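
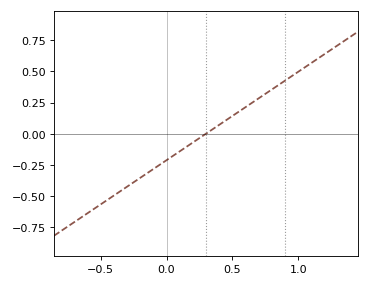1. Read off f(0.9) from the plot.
0.426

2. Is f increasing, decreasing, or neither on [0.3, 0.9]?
increasing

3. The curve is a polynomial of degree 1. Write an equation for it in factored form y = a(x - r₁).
y = 0.71(x - 0.3)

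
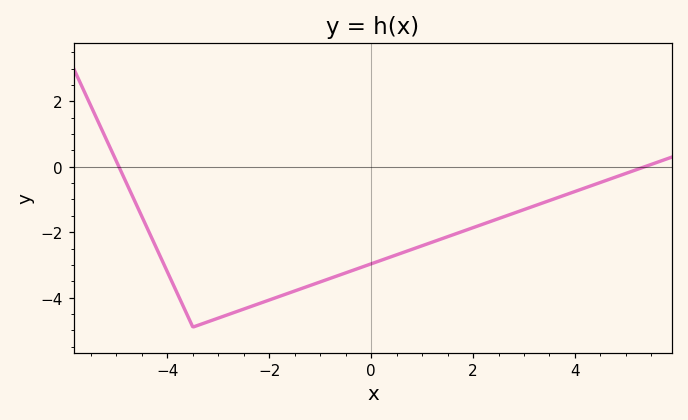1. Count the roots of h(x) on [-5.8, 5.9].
2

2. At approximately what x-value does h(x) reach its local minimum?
-3.4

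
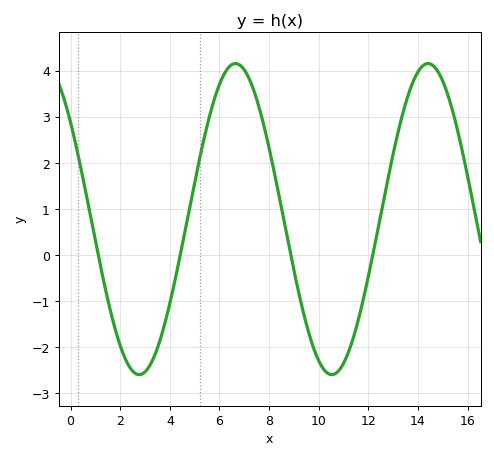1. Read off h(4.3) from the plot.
-0.3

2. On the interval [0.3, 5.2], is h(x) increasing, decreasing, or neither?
neither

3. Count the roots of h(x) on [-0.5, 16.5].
4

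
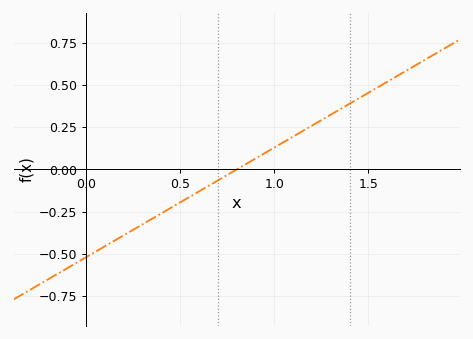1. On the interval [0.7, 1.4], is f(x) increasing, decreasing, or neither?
increasing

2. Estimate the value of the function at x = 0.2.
-0.4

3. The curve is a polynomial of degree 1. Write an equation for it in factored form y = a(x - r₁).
y = 0.65(x - 0.8)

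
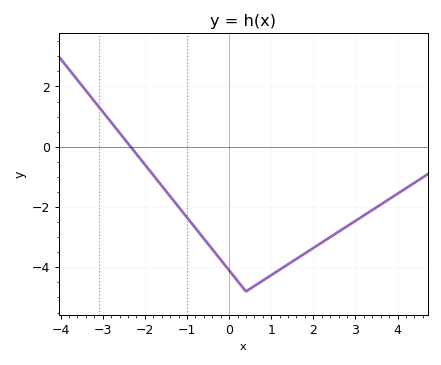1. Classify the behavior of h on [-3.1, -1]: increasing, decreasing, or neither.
decreasing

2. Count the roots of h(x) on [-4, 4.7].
1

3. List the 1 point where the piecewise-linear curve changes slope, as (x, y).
(0.4, -4.8)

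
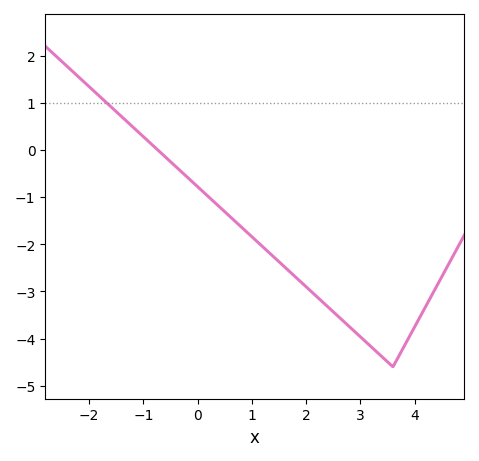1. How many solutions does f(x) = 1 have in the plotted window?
1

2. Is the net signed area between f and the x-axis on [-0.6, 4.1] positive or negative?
negative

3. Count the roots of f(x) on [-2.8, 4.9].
1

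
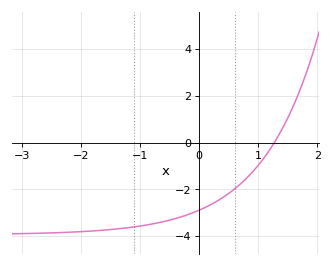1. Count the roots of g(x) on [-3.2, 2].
1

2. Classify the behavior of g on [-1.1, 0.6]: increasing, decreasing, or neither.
increasing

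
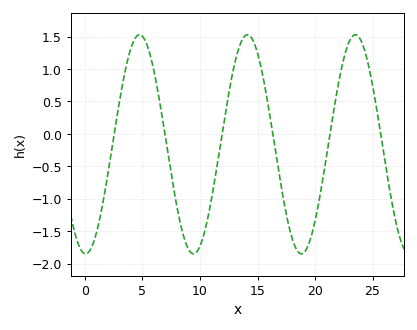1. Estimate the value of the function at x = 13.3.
1.28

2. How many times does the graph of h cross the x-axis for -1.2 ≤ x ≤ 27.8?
6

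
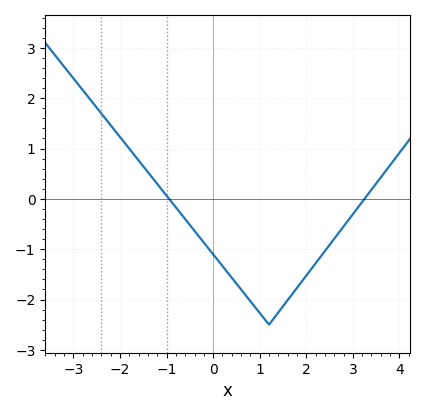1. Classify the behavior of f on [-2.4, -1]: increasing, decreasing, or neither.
decreasing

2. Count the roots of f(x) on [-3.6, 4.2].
2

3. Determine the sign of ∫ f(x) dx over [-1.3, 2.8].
negative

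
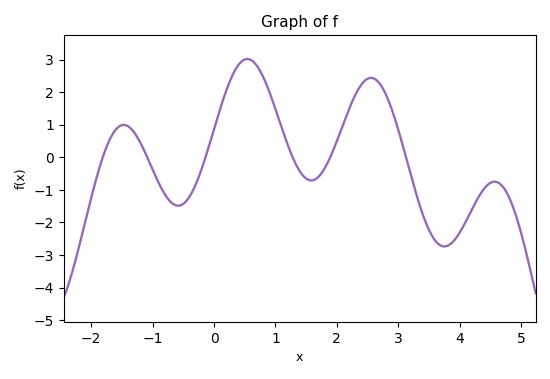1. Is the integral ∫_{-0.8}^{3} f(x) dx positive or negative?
positive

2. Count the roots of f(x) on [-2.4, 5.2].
6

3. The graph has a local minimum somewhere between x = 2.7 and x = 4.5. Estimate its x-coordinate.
3.75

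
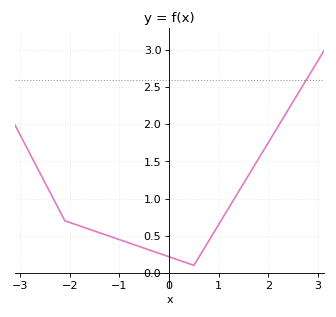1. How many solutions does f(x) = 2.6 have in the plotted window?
1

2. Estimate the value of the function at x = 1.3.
0.983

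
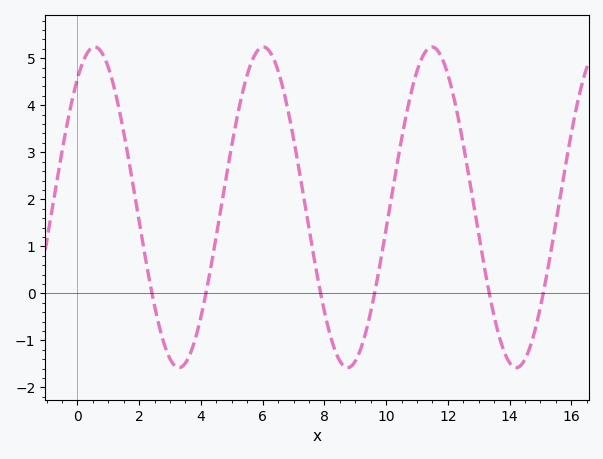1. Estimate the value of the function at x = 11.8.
5.02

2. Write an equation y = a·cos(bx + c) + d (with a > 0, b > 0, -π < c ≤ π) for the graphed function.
y = 3.41cos(1.15x - 0.64) + 1.83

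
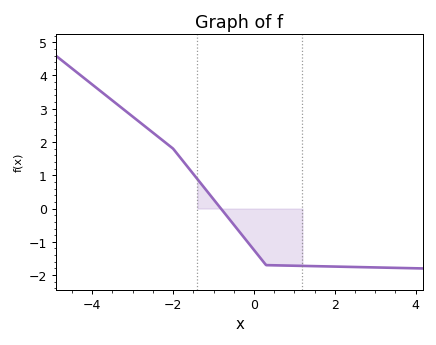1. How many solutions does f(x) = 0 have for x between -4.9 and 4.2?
1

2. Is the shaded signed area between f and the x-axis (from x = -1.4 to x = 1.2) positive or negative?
negative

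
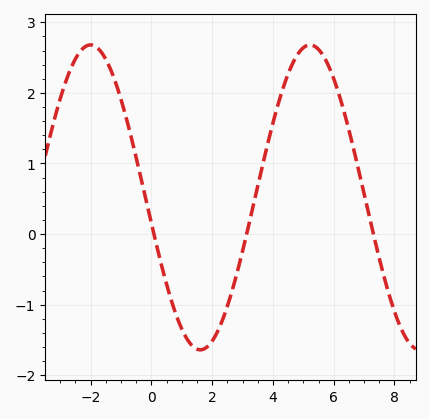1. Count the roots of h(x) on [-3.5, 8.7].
3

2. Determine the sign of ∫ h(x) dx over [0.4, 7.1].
positive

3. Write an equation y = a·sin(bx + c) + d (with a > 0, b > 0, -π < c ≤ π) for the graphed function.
y = 2.16sin(0.87x - 3) + 0.52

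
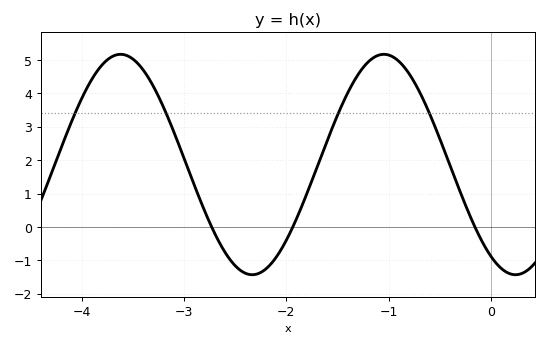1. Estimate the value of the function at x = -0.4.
1.85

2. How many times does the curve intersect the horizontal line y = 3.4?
4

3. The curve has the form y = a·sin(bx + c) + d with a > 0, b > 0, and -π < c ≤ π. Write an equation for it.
y = 3.3sin(2.44x - 2.16) + 1.87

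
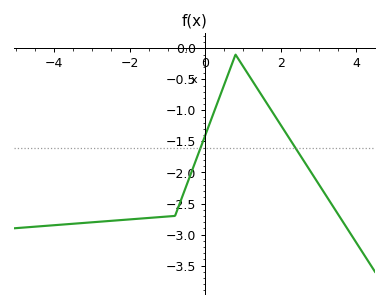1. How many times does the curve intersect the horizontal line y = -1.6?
2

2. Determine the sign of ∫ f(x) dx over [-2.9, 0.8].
negative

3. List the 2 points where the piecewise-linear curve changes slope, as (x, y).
(-0.8, -2.7); (0.8, -0.1)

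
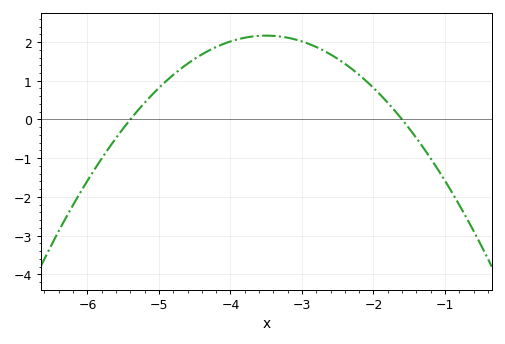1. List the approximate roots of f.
-5.4, -1.6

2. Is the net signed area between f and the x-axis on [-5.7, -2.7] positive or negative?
positive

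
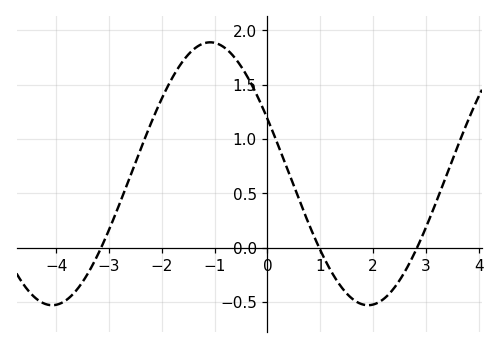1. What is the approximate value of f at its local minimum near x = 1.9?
-0.53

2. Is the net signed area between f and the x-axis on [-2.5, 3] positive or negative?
positive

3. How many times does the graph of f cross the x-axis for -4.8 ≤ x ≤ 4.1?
3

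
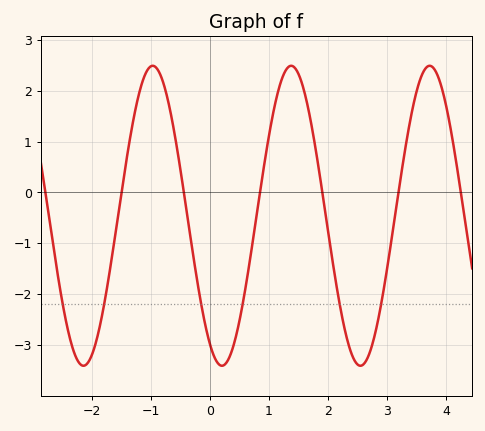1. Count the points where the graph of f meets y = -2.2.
6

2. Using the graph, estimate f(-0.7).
1.8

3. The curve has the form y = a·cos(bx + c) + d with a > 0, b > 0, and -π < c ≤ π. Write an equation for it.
y = 2.95cos(2.7x + 2.6) - 0.46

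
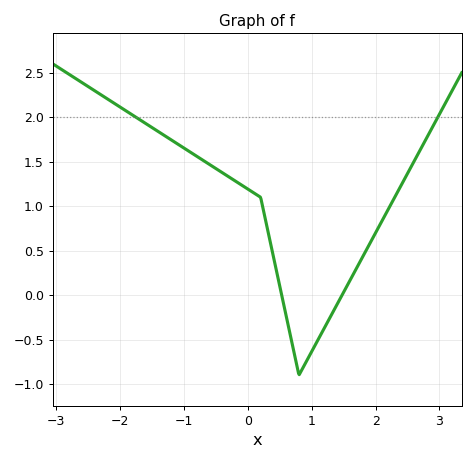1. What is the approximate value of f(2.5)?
1.35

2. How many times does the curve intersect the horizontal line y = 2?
2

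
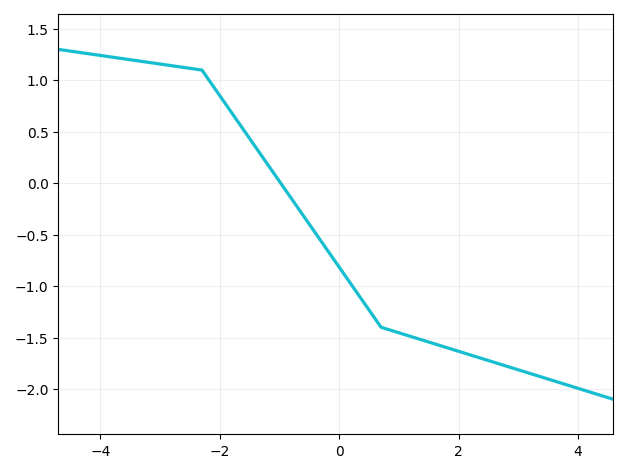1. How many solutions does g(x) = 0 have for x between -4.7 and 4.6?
1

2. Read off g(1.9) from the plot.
-1.62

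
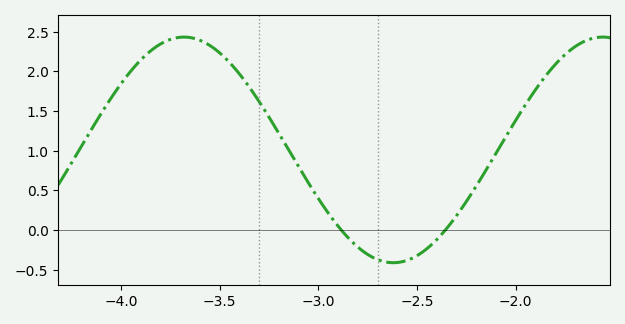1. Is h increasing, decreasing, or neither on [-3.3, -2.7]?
decreasing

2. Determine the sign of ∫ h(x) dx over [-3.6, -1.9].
positive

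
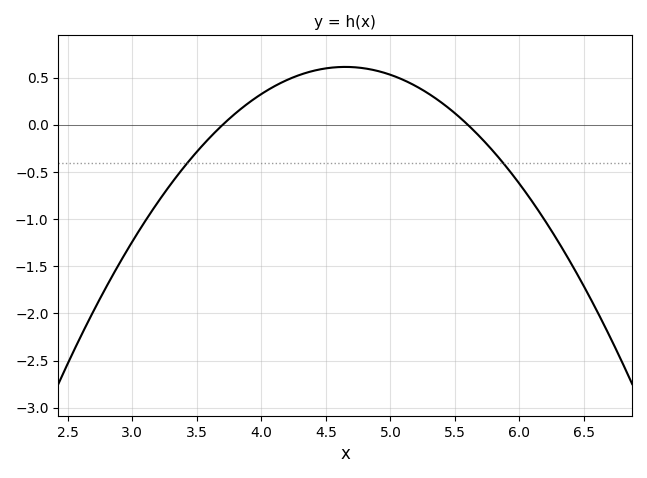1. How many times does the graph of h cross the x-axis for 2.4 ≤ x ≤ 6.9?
2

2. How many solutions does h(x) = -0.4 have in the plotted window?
2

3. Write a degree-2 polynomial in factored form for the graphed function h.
y = -0.68(x - 3.7)(x - 5.6)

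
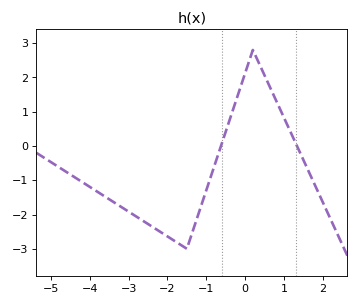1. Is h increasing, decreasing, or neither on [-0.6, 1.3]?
neither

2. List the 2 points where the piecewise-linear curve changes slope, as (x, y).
(-1.5, -3); (0.2, 2.8)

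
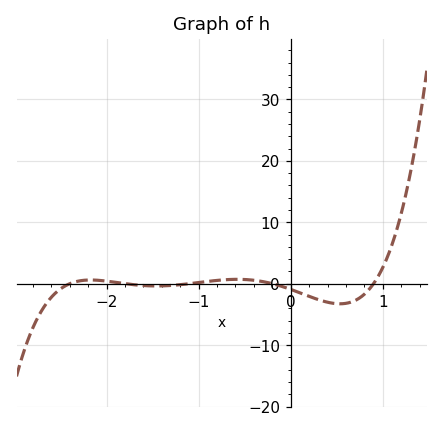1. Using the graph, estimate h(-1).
0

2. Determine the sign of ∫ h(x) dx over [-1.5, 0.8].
negative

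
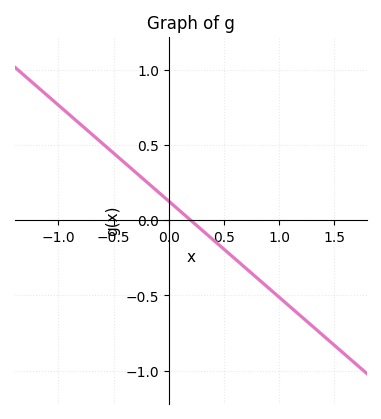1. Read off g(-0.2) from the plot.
0.256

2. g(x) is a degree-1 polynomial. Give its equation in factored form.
y = -0.64(x - 0.2)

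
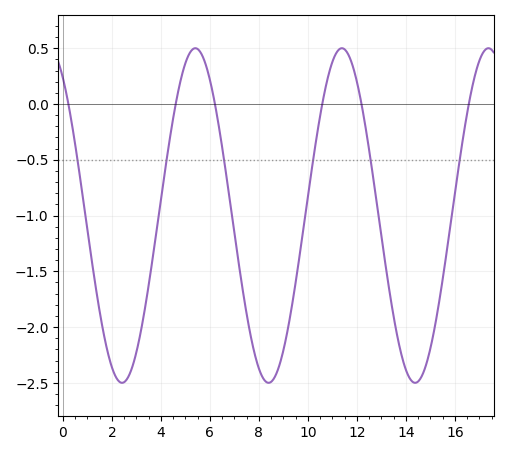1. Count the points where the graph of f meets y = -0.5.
6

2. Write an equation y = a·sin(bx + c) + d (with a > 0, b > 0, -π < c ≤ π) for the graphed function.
y = 1.5sin(1.05x + 2.18) - 1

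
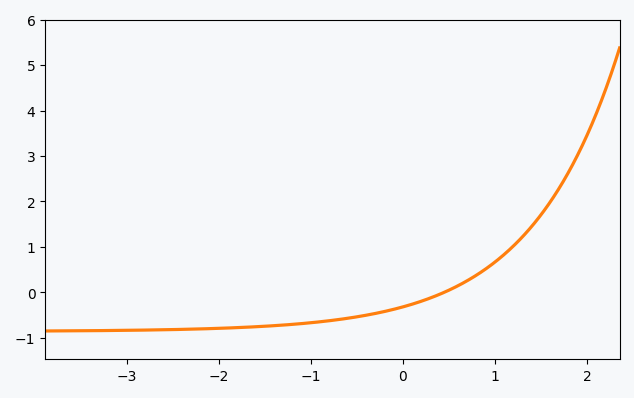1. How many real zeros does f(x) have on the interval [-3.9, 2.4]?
1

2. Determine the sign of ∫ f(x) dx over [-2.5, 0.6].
negative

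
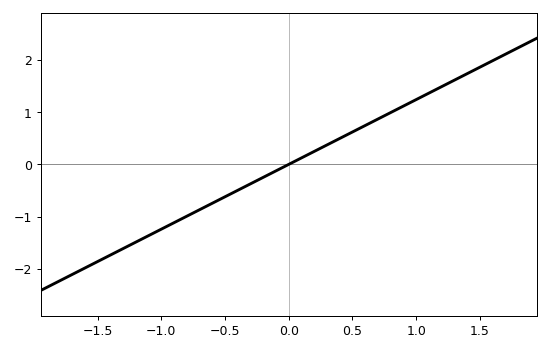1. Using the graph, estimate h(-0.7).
-0.9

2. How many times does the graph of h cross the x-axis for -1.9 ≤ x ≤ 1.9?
1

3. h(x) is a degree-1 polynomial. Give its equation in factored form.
y = 1.24(x - 0)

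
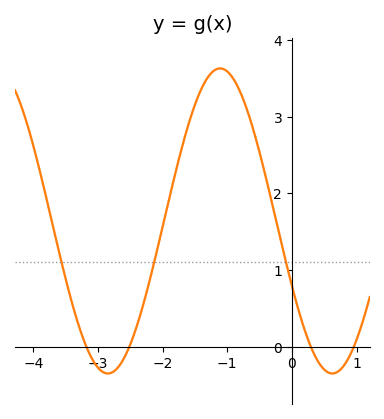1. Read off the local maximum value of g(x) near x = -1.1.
3.6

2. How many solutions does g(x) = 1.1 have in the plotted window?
3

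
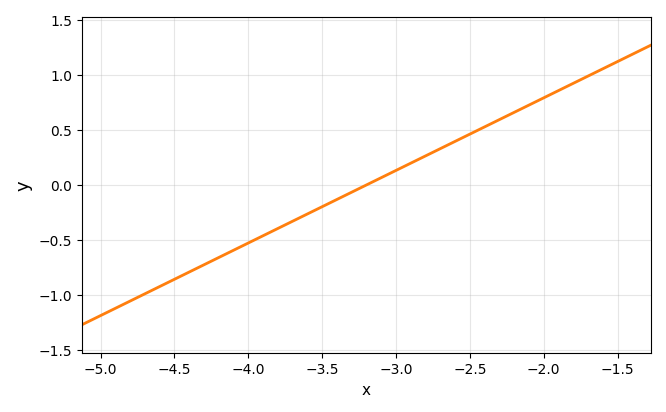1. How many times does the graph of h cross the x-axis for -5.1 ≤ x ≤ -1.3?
1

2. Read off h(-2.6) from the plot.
0.4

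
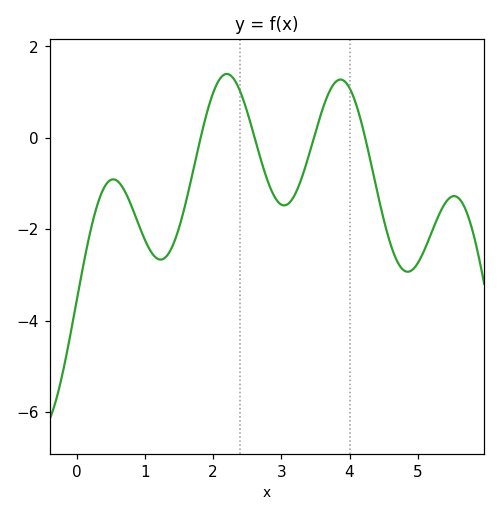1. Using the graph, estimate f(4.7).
-2.71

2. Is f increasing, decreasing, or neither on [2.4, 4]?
neither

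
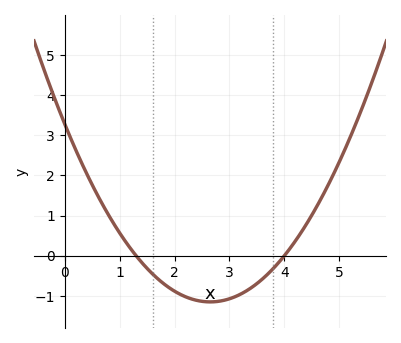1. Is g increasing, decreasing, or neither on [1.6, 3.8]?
neither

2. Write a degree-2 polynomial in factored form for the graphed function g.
y = 0.63(x - 1.3)(x - 4)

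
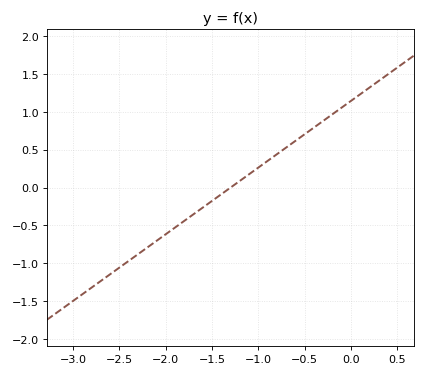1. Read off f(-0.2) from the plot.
0.95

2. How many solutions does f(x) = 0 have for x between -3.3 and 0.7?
1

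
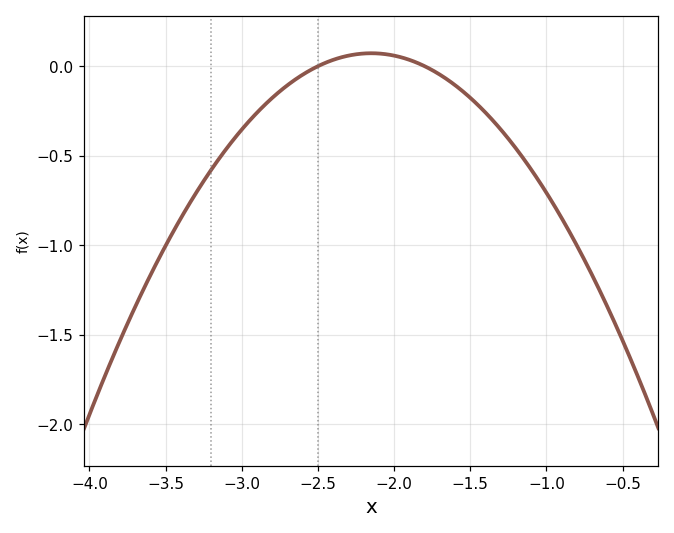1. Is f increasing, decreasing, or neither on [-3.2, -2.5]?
increasing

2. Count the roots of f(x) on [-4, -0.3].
2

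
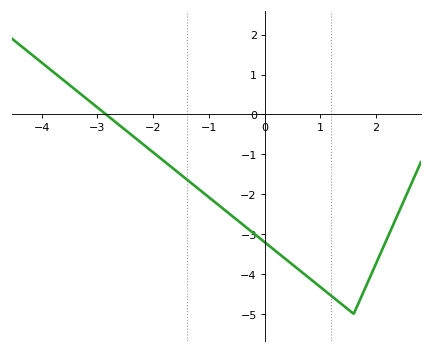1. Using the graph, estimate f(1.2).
-4.55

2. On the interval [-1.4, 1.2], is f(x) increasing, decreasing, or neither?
decreasing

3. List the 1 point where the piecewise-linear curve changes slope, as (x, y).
(1.6, -5)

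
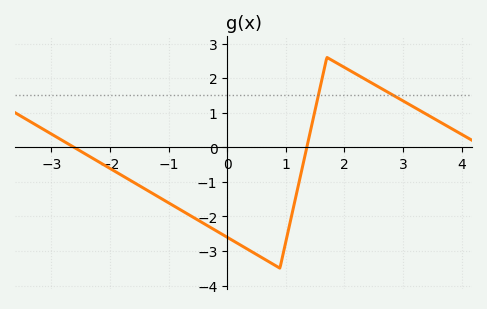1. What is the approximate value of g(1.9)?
2.41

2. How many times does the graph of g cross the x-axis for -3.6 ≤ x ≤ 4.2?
2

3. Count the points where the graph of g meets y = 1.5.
2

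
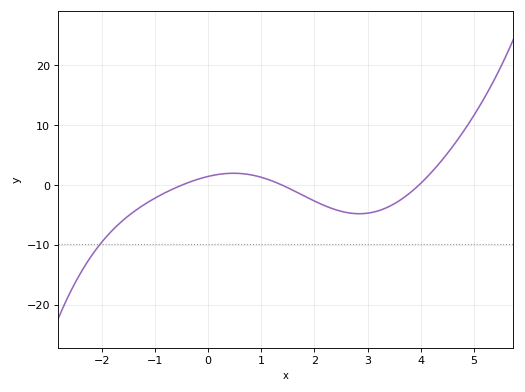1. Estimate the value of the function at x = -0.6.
0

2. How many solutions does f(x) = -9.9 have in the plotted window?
1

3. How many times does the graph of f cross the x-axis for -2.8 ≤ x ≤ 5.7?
3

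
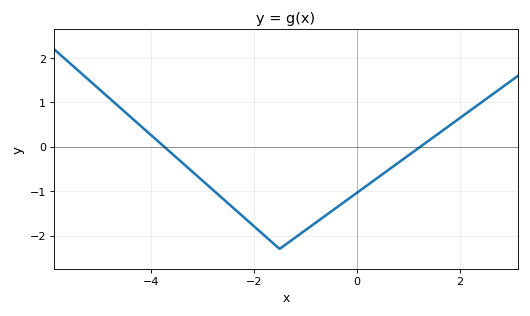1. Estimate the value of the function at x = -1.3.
-2.13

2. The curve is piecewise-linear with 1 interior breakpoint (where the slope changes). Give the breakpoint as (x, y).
(-1.5, -2.3)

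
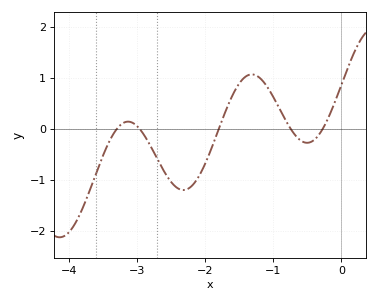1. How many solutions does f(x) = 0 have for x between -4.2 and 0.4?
5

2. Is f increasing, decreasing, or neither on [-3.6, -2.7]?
neither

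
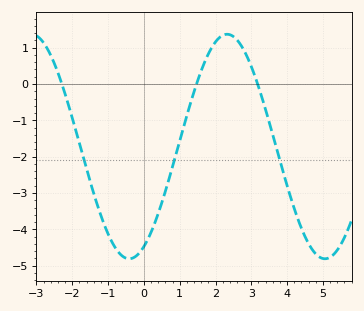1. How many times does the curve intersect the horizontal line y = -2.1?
3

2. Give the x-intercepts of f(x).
-2.2, 1.4, 3.2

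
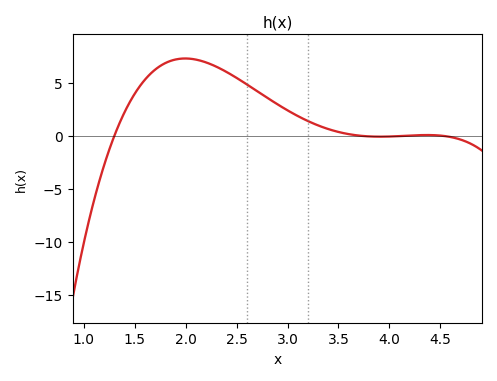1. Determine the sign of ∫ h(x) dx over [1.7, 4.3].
positive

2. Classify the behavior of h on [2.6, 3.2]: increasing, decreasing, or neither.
decreasing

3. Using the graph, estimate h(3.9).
-0.104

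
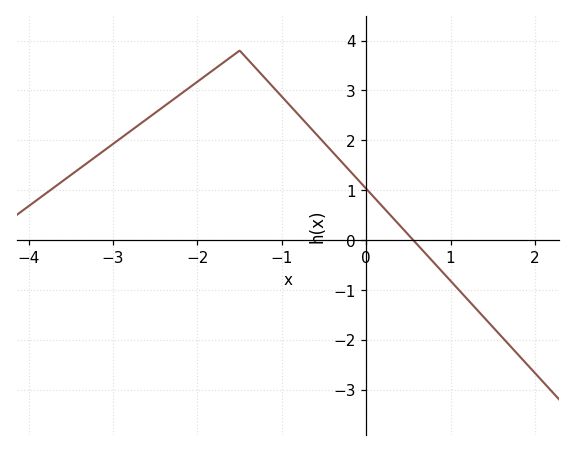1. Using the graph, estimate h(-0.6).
2.1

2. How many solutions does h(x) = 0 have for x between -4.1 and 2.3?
1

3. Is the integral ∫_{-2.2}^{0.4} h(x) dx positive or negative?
positive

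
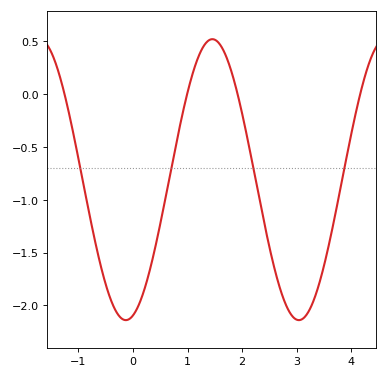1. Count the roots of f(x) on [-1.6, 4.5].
4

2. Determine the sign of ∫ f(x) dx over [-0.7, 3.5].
negative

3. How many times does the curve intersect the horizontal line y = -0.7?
4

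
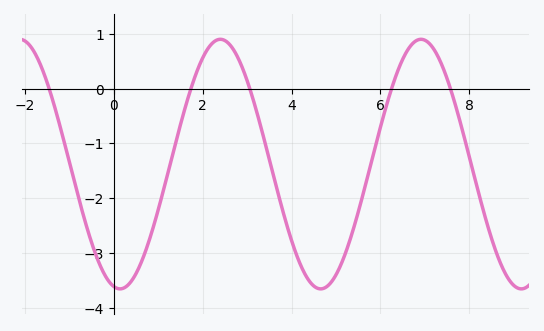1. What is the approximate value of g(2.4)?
0.9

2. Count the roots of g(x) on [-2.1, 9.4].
5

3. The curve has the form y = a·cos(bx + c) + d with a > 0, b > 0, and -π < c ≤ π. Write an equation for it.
y = 2.28cos(1.4x + 3) - 1.38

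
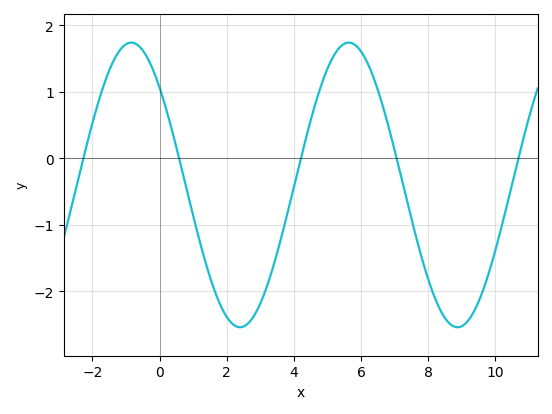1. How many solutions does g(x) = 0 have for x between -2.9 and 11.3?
5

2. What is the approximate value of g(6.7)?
0.692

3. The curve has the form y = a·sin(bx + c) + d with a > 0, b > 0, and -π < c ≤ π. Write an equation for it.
y = 2.14sin(0.97x + 2.39) - 0.4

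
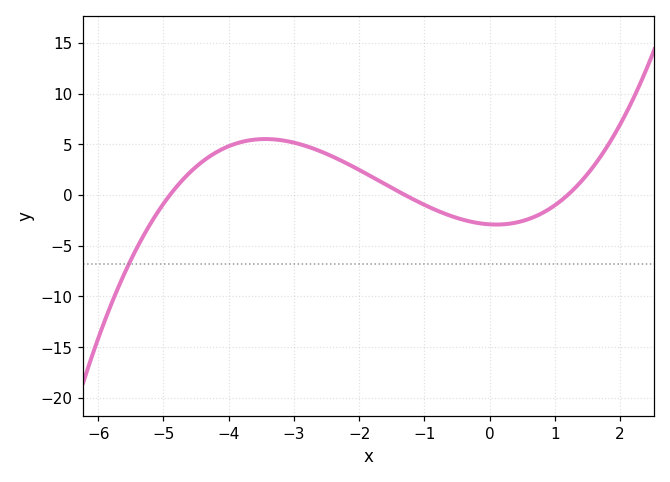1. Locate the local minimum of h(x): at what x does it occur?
0.2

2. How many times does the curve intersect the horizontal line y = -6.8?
1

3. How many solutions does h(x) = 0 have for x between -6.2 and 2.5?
3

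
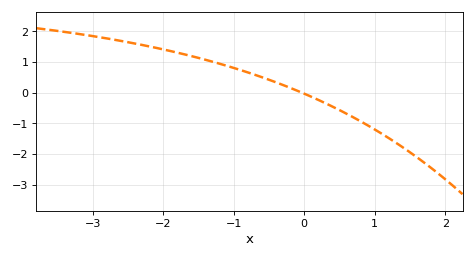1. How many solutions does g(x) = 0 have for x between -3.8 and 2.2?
1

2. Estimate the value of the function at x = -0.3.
0.3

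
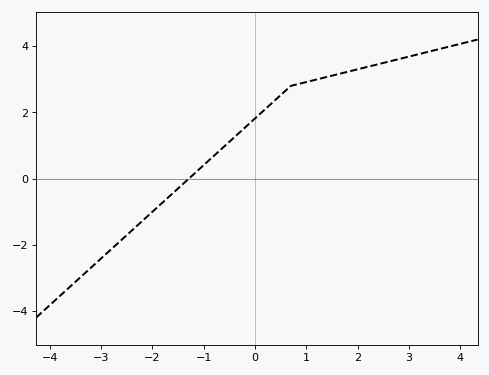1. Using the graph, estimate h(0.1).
1.95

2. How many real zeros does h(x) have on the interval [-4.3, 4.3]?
1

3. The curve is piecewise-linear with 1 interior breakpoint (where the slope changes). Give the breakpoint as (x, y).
(0.7, 2.8)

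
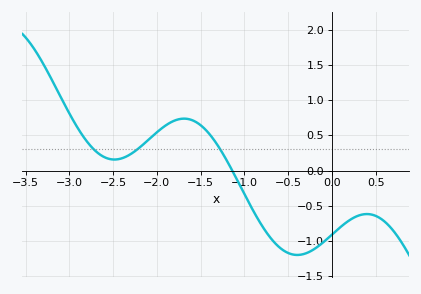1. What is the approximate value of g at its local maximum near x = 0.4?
-0.6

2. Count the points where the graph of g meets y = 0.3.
3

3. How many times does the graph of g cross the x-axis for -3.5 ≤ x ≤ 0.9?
1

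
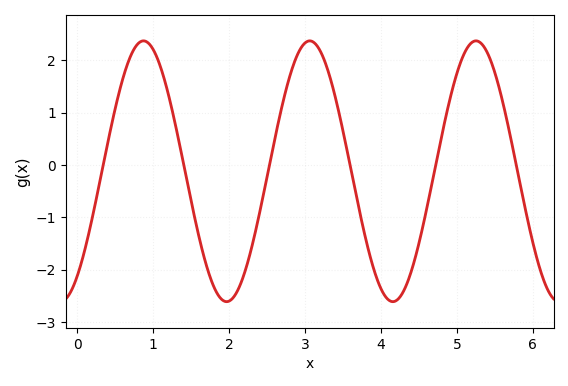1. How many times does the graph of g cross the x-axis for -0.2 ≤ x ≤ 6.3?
6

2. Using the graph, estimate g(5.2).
2.34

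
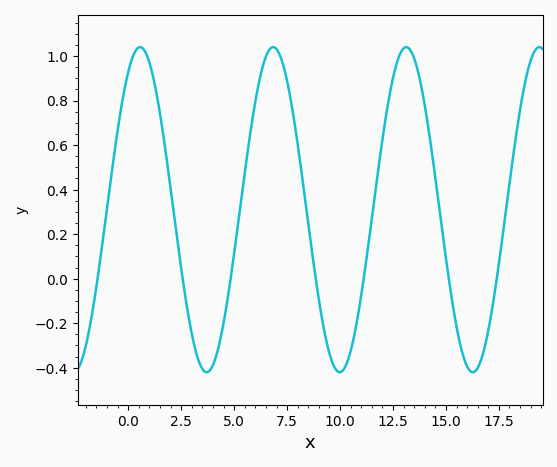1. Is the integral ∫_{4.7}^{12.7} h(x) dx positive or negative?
positive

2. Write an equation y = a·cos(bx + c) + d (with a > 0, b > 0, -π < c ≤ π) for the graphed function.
y = 0.73cos(1x - 0.56) + 0.31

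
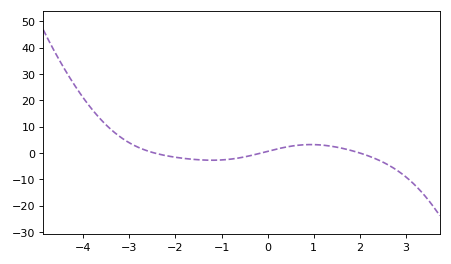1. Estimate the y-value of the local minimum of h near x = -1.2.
-3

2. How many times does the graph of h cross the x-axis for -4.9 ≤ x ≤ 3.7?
3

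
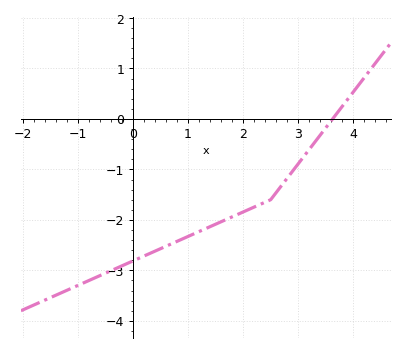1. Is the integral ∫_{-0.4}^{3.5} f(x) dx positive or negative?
negative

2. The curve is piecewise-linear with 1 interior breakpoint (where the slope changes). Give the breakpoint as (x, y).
(2.5, -1.6)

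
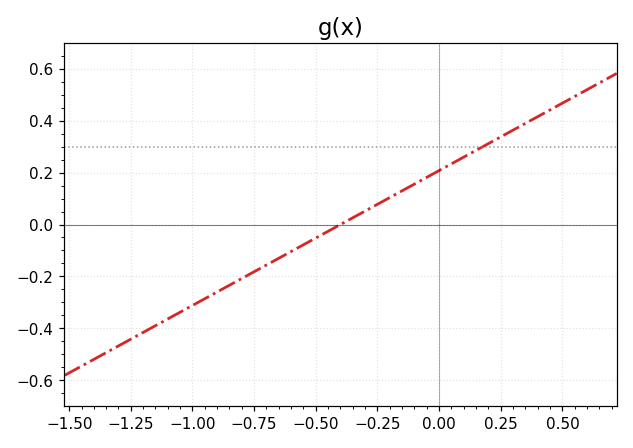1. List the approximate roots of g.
-0.4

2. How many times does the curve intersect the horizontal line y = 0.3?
1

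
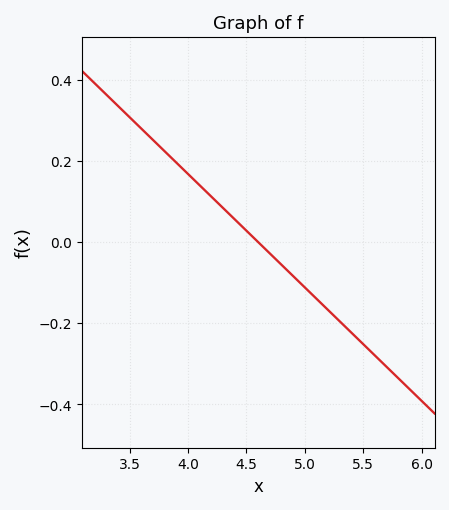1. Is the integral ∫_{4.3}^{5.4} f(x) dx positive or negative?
negative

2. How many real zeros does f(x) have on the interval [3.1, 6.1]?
1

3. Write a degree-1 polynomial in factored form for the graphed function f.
y = -0.28(x - 4.6)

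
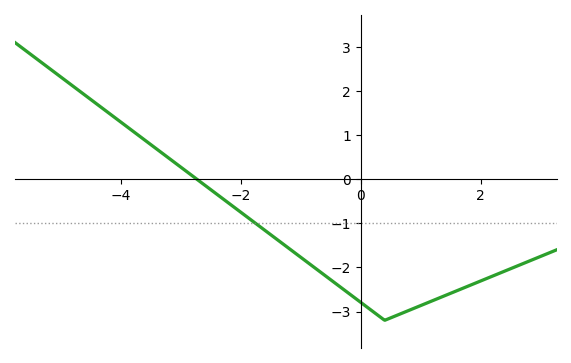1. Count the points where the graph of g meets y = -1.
1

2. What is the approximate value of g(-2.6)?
-0.133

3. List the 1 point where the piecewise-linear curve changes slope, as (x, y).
(0.4, -3.2)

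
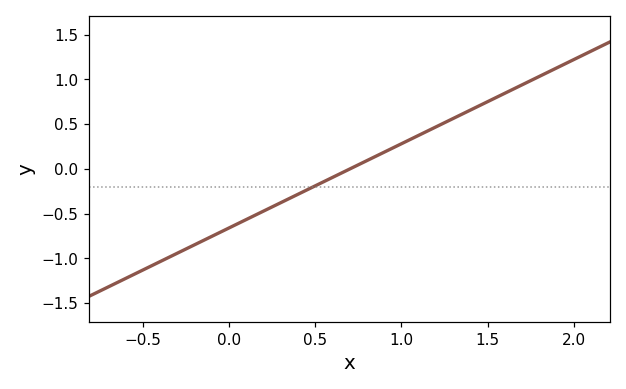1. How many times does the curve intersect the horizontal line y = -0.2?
1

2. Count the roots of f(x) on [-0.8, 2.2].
1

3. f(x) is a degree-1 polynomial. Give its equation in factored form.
y = 0.94(x - 0.7)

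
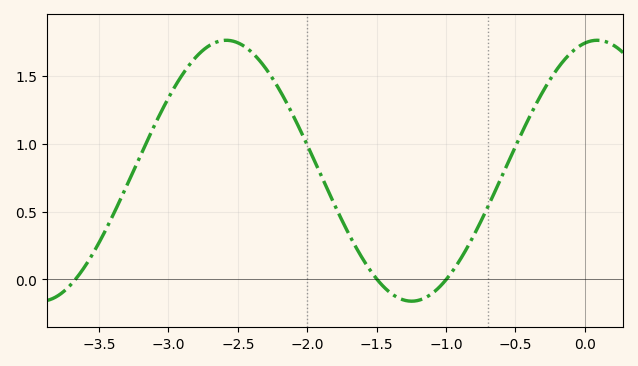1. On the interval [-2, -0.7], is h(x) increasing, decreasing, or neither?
neither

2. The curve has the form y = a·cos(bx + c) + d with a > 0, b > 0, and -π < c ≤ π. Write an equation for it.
y = 0.96cos(2.4x - 0.21) + 0.8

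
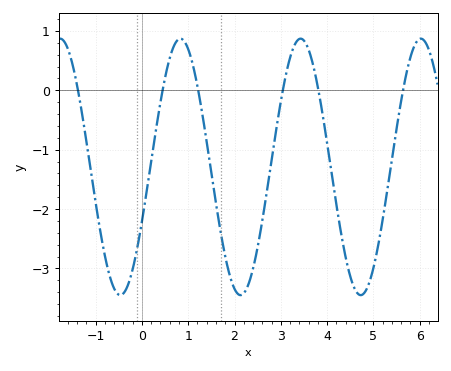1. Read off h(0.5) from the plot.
0.2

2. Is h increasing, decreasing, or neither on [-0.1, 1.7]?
neither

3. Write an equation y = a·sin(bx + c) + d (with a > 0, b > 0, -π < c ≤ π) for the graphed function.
y = 2.16sin(2.4x - 0.44) - 1.29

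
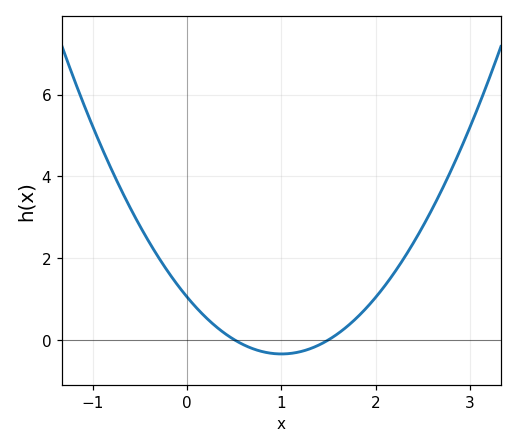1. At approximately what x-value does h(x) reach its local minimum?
1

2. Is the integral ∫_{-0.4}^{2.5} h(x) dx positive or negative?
positive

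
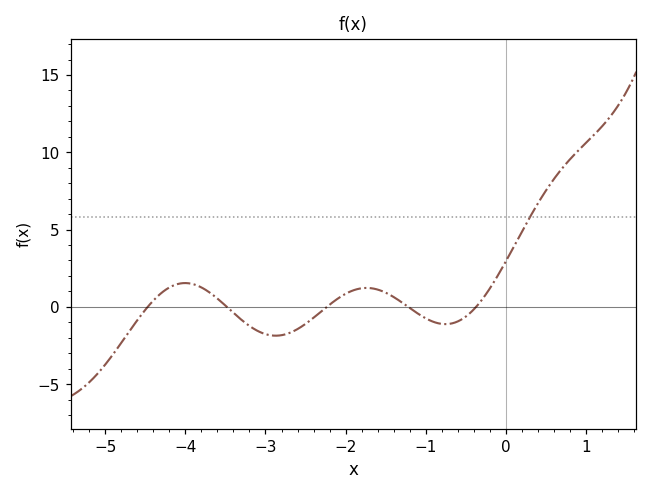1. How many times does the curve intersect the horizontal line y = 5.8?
1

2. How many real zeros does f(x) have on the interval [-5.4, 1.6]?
5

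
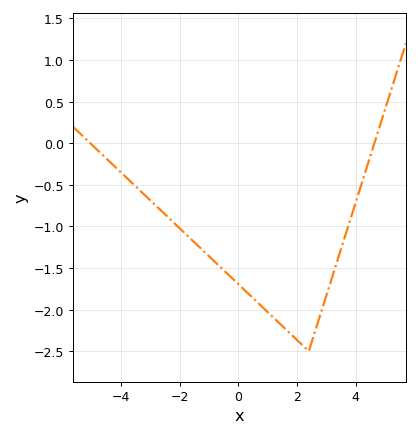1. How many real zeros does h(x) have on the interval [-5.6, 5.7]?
2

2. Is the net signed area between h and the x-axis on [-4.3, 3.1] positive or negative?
negative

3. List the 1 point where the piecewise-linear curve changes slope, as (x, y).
(2.4, -2.5)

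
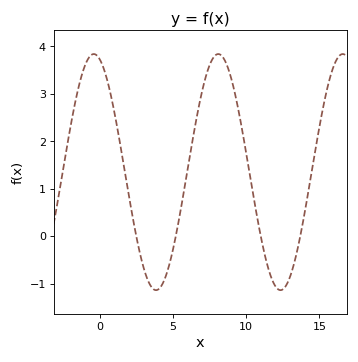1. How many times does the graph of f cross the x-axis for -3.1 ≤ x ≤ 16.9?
4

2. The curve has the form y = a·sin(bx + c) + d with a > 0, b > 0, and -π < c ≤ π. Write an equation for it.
y = 2.49sin(0.74x + 1.9) + 1.35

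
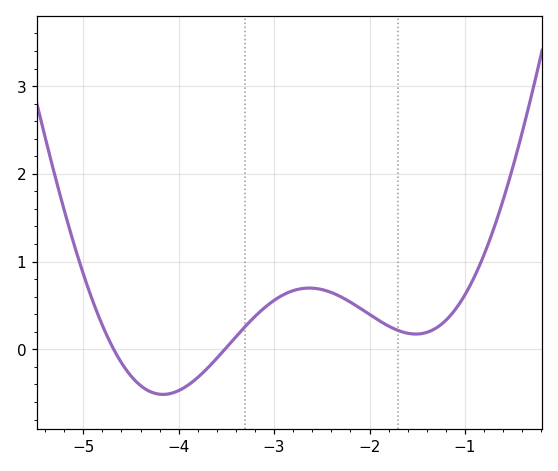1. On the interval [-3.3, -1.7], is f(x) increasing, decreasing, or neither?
neither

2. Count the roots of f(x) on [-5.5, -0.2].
2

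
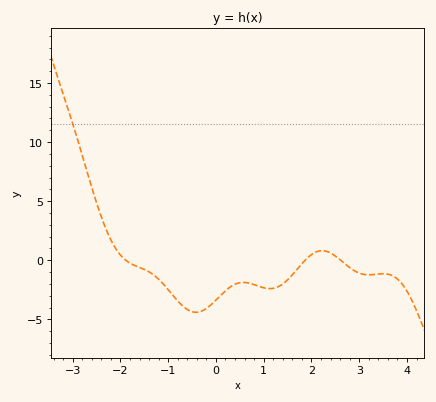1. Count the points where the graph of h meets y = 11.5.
1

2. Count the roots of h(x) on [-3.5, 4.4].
3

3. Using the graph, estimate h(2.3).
0.773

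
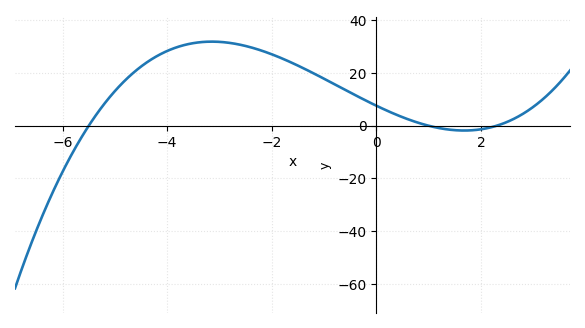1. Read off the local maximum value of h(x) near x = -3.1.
32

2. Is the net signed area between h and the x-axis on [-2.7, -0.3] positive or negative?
positive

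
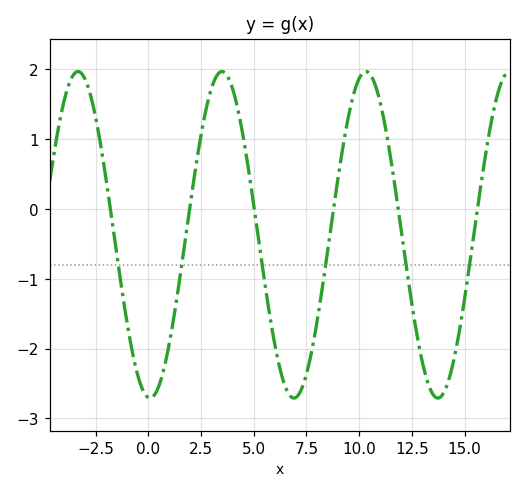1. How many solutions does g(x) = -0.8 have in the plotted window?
6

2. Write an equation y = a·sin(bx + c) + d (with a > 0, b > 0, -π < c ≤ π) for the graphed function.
y = 2.34sin(0.92x - 1.6) - 0.37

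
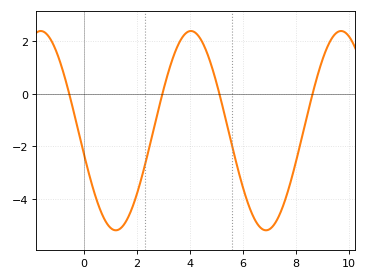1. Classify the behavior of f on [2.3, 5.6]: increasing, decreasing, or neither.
neither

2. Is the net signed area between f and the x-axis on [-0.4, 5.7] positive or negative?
negative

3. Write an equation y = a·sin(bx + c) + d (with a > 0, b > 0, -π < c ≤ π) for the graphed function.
y = 3.79sin(1.11x - 2.91) - 1.4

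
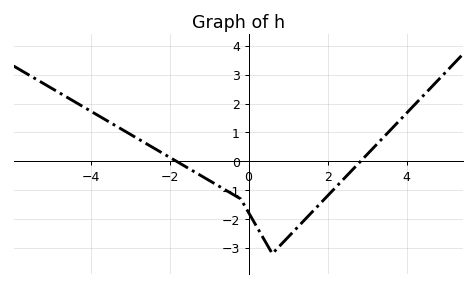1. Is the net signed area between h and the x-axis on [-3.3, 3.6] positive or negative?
negative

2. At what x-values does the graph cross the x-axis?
-1.83, 2.83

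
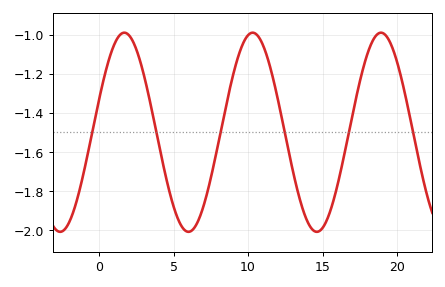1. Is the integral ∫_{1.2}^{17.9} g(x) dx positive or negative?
negative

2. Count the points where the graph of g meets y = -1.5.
6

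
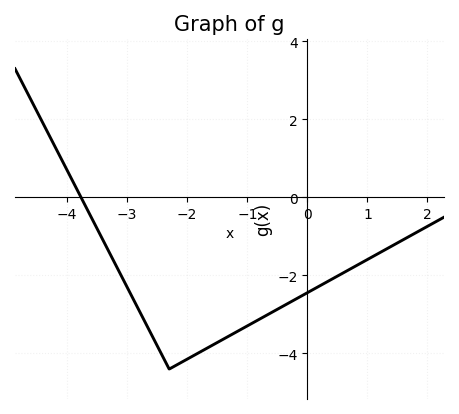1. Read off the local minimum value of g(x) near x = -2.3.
-4.4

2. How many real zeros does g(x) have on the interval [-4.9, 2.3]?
1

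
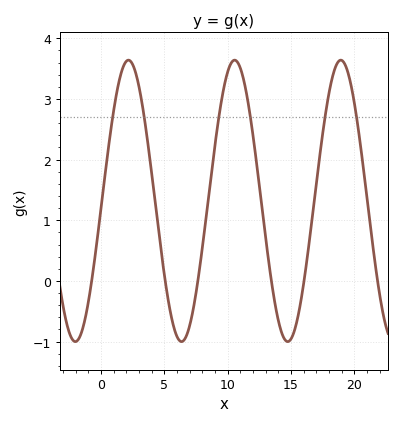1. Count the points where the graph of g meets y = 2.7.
6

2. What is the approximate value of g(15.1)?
-0.9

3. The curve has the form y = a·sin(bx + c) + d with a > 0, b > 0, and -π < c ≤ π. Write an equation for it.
y = 2.32sin(0.75x - 0.06) + 1.32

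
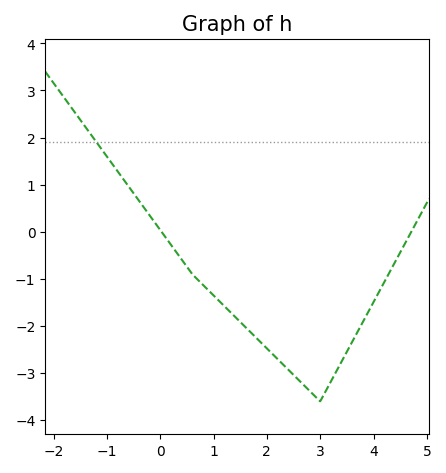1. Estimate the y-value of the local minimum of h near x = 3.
-3.6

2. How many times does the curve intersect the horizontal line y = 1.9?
1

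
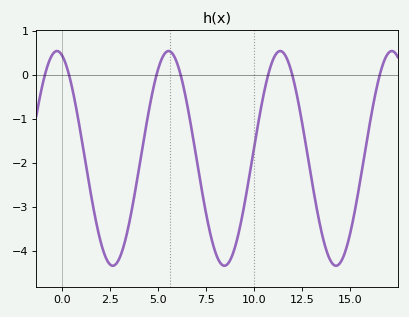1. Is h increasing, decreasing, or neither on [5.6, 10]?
neither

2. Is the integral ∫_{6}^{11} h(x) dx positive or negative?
negative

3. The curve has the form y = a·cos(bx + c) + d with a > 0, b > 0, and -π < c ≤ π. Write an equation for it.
y = 2.44cos(1.08x + 0.29) - 1.89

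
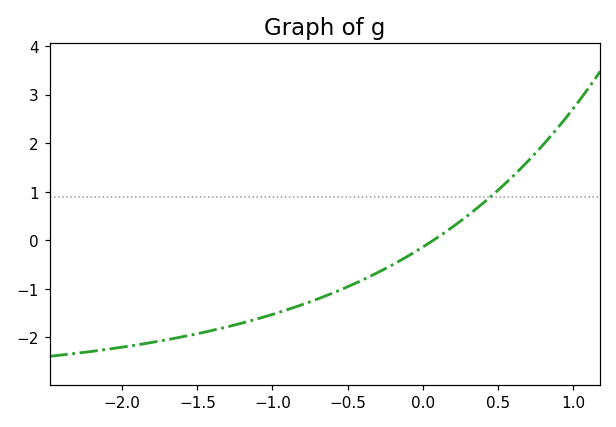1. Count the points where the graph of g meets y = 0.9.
1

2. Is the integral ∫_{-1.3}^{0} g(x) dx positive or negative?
negative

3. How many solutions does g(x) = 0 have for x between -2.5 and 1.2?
1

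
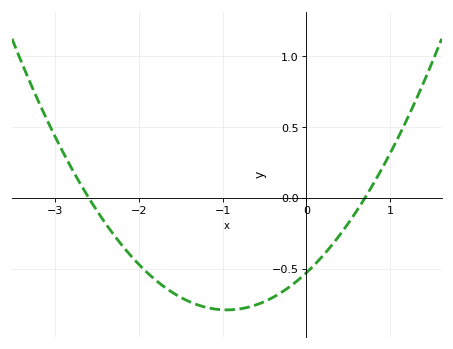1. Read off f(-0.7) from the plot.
-0.771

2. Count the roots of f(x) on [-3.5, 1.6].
2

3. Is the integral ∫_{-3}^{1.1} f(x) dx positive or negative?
negative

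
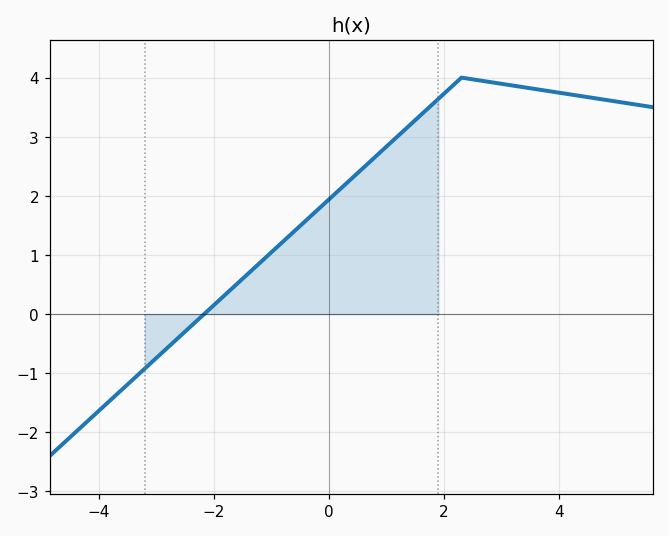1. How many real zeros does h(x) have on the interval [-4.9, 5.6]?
1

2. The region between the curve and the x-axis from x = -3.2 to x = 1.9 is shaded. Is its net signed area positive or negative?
positive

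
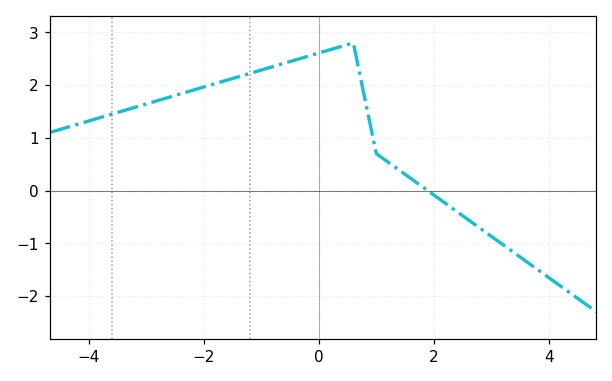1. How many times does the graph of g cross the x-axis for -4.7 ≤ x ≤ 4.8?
1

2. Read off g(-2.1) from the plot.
1.9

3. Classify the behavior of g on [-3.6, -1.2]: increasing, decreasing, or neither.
increasing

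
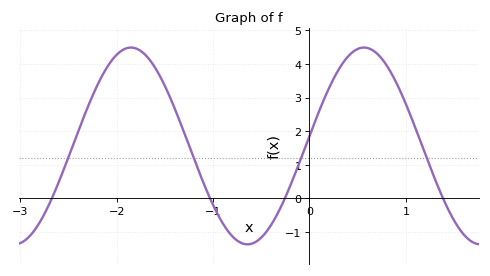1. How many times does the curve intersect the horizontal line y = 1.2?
4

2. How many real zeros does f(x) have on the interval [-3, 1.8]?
4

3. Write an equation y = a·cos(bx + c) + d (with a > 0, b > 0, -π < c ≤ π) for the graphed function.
y = 2.93cos(2.6x - 1.5) + 1.56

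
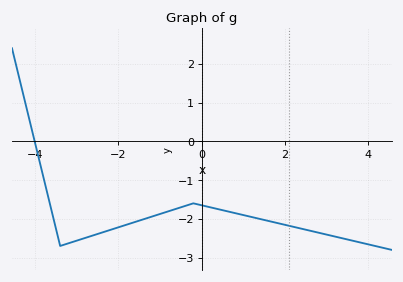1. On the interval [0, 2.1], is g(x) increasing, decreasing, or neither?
decreasing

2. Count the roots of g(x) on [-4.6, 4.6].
1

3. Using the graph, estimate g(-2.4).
-2.36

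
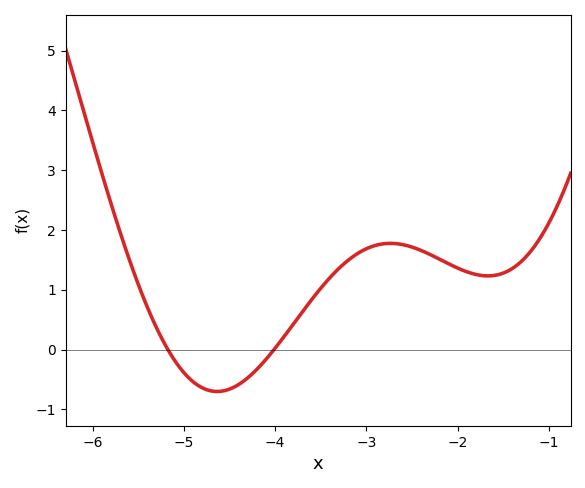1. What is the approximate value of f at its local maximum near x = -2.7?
1.8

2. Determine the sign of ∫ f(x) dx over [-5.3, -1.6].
positive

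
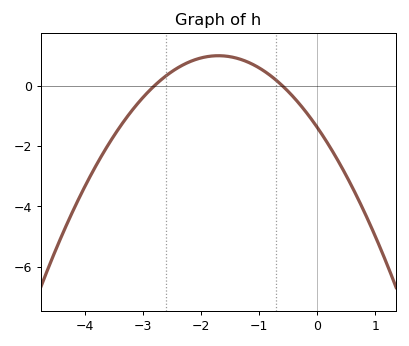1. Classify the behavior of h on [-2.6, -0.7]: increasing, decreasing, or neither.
neither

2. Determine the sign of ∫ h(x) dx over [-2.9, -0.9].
positive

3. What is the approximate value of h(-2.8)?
0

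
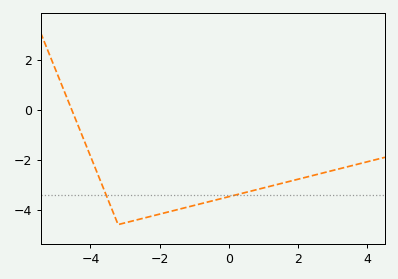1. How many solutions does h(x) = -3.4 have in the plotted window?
2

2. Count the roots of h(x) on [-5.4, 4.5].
1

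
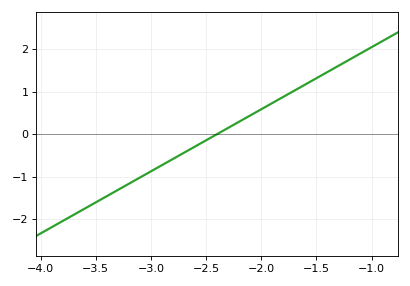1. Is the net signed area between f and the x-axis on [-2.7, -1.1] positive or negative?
positive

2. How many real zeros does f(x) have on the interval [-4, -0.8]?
1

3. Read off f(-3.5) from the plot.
-1.6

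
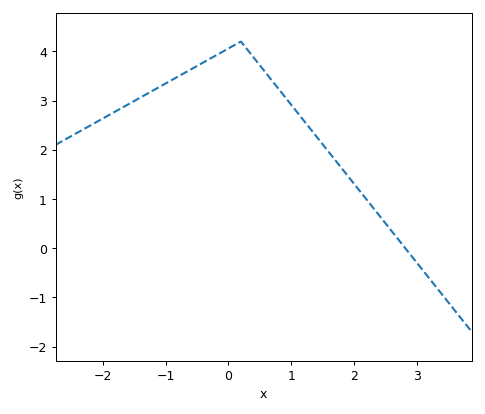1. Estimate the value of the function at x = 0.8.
3.24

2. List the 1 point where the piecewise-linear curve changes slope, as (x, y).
(0.2, 4.2)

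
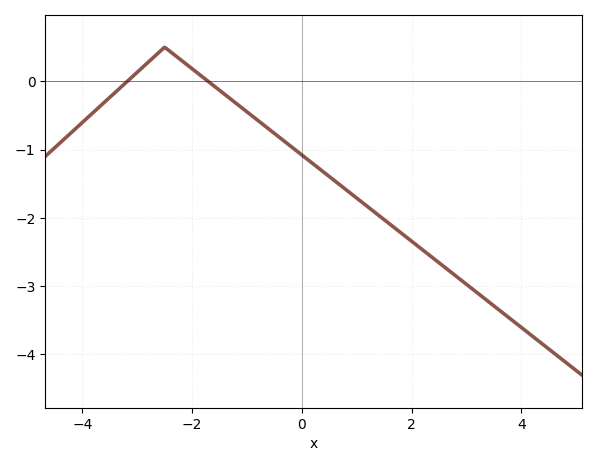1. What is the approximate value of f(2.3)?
-2.5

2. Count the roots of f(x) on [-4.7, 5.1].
2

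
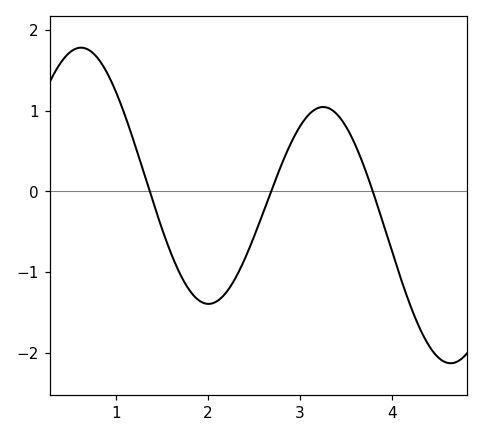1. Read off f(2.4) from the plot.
-0.84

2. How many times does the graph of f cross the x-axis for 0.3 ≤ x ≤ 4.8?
3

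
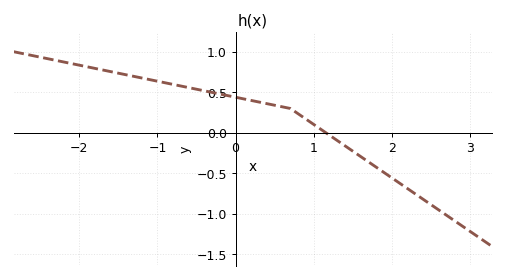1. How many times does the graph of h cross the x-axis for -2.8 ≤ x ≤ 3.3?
1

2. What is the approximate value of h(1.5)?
-0.25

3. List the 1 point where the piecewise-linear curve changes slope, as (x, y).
(0.7, 0.3)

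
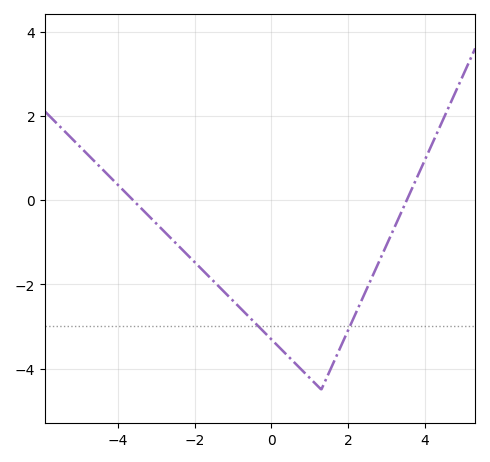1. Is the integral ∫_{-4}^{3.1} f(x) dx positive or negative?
negative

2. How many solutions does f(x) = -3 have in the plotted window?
2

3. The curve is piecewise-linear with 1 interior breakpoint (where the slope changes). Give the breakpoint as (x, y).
(1.3, -4.5)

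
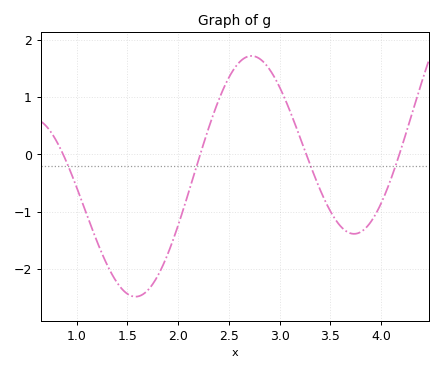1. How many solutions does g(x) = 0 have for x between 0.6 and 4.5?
4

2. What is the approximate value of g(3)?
1.2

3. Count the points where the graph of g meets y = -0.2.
4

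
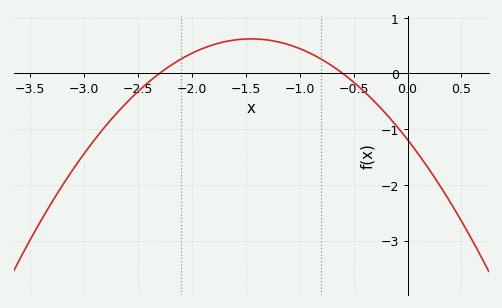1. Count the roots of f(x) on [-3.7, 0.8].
2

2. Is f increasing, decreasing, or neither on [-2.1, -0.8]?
neither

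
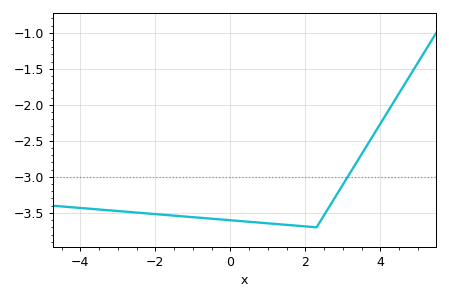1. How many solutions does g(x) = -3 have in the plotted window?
1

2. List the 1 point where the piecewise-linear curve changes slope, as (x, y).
(2.3, -3.7)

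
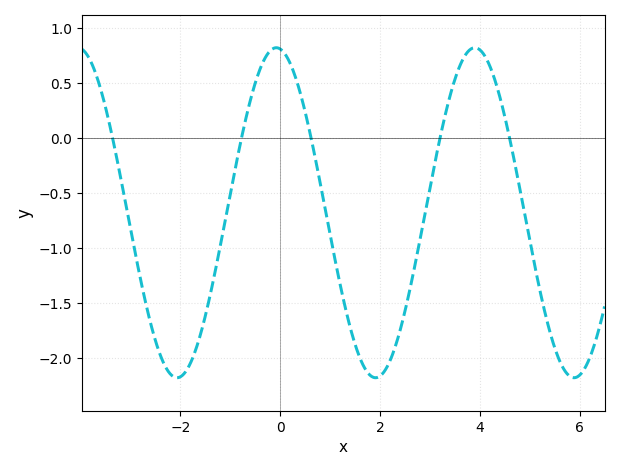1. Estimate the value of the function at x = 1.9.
-2.18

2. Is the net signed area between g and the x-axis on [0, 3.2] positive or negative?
negative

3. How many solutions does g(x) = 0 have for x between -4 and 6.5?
5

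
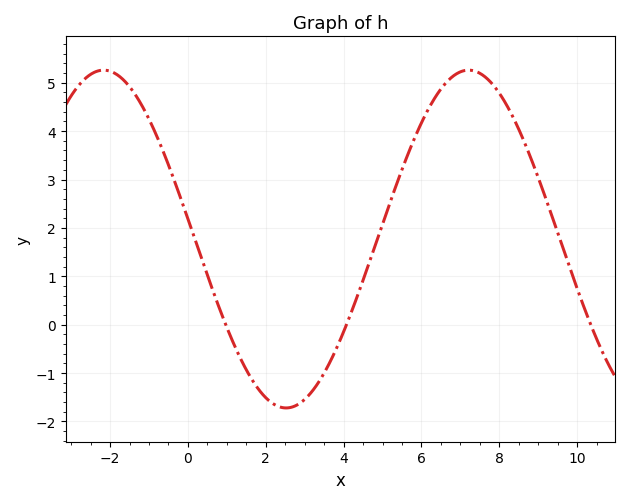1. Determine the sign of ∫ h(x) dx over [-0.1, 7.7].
positive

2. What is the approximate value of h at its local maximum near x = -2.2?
5.3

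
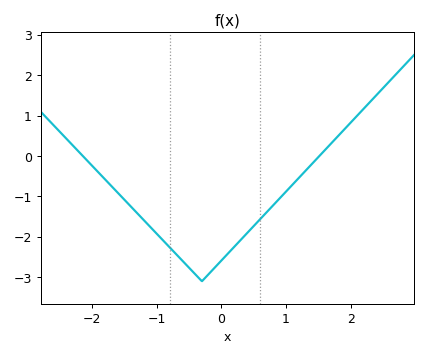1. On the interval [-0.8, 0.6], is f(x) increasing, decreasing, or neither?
neither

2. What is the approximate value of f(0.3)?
-2.08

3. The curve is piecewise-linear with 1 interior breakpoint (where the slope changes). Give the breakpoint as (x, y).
(-0.3, -3.1)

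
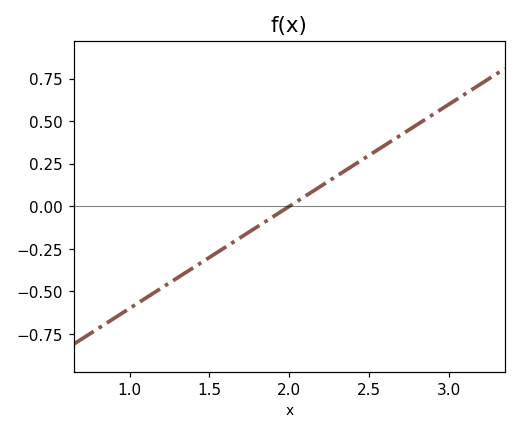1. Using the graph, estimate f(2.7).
0.42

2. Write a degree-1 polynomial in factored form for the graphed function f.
y = 0.6(x - 2)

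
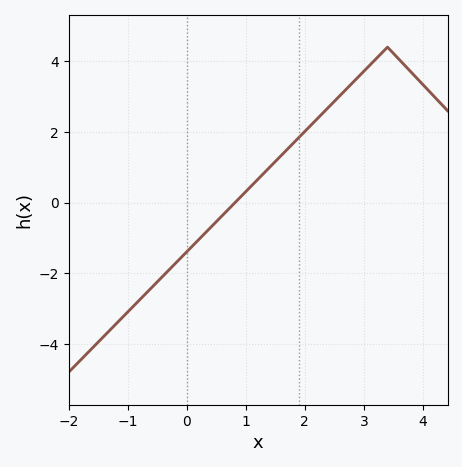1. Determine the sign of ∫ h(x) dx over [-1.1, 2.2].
negative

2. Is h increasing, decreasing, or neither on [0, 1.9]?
increasing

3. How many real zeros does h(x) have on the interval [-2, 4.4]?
1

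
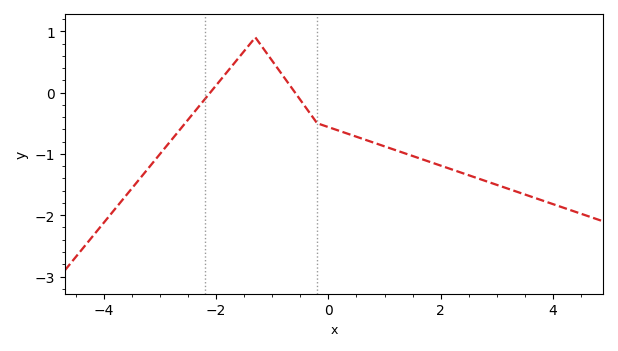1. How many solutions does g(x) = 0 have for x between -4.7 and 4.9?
2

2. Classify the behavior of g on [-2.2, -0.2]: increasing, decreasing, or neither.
neither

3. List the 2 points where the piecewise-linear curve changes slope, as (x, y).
(-1.3, 0.9); (-0.2, -0.5)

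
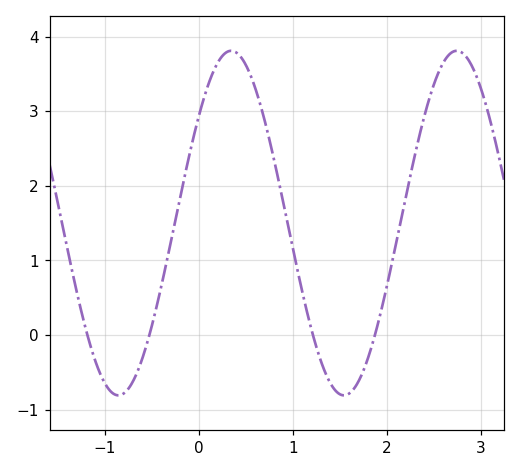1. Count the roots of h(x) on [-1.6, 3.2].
4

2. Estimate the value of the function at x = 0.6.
3.31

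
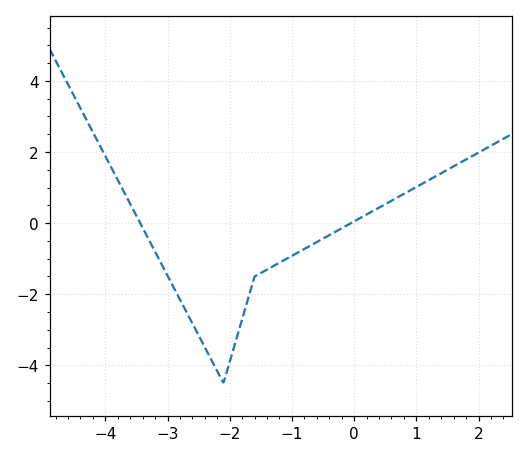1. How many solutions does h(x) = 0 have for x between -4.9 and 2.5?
2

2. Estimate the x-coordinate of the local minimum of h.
-2.1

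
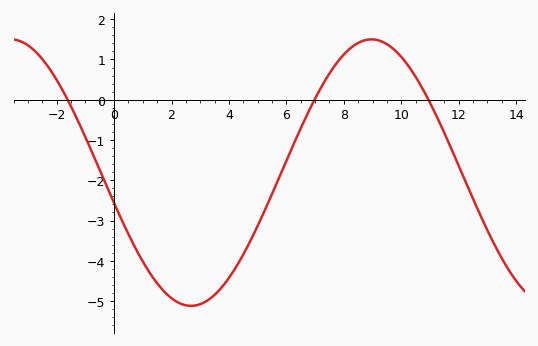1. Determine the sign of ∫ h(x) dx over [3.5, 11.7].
negative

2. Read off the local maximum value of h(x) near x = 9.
1.5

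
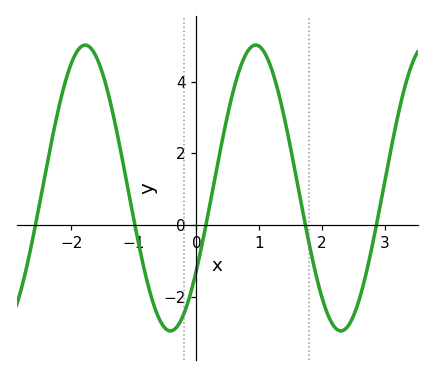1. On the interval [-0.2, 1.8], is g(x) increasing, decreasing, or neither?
neither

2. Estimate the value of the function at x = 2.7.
-1.4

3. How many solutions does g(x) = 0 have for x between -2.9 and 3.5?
5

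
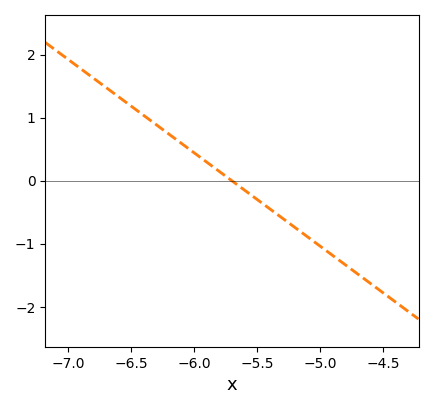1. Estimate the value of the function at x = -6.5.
1.2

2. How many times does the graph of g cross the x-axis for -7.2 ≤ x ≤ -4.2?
1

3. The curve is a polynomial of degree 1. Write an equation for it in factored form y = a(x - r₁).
y = -1.48(x + 5.7)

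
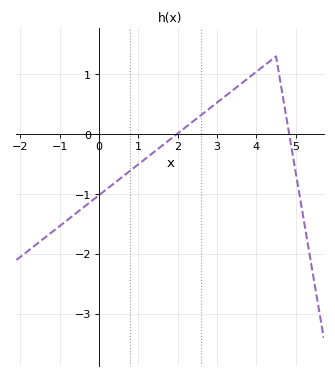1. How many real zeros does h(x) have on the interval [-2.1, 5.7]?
2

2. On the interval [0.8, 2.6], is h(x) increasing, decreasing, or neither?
increasing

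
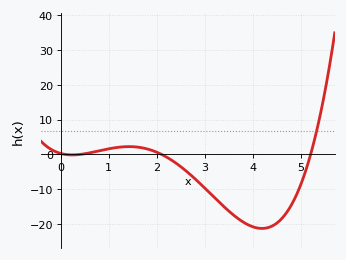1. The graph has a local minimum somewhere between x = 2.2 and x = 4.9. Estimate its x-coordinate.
4.2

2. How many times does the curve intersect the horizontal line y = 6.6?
1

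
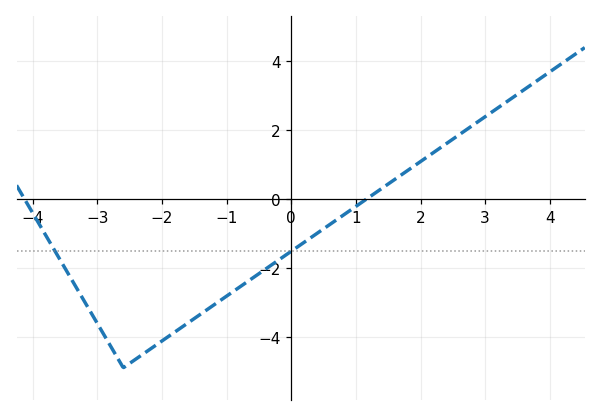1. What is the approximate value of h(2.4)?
1.61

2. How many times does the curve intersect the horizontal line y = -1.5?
2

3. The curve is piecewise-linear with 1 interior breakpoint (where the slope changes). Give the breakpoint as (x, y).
(-2.6, -4.9)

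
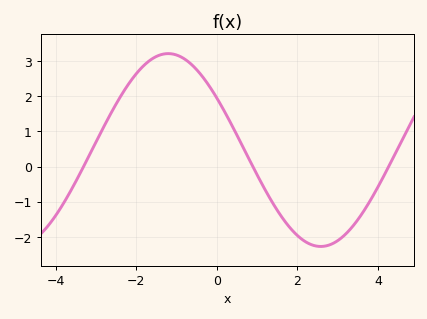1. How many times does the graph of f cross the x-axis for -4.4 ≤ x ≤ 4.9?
3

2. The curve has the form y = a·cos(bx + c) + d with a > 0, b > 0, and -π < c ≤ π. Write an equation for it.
y = 2.74cos(0.83x + 1) + 0.47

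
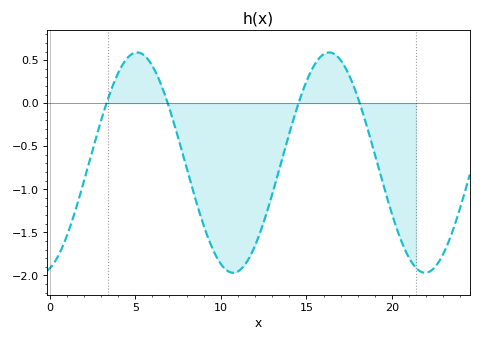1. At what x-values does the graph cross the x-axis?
3.32, 6.9, 14.5, 18.1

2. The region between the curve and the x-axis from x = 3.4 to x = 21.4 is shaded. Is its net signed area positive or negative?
negative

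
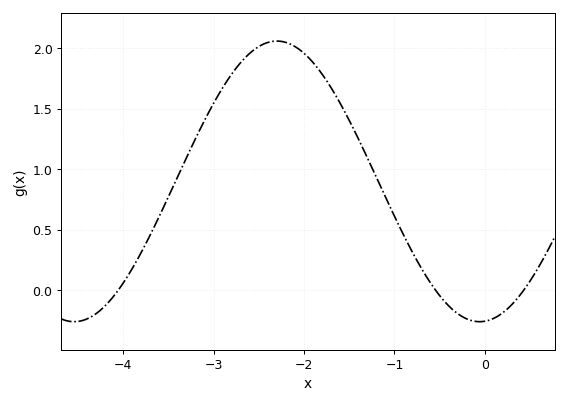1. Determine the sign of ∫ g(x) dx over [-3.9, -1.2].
positive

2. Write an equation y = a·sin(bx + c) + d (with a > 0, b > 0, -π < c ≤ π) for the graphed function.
y = 1.16sin(1.4x - 1.49) + 0.9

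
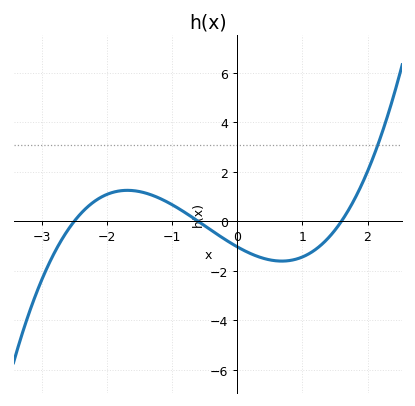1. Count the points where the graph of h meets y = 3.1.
1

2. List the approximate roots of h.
-2.5, -0.6, 1.6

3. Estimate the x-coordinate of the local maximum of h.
-1.7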